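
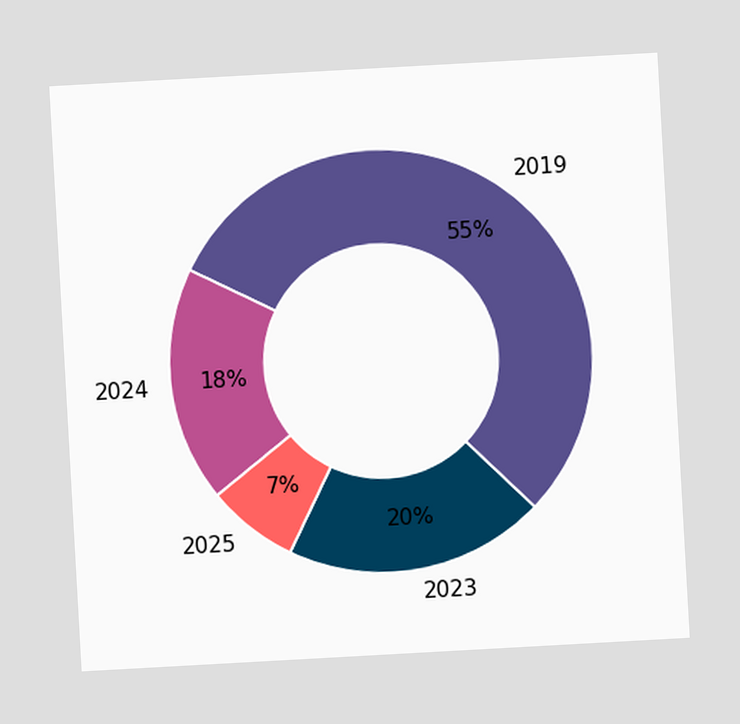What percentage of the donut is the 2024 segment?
The chart is tilted about 3° counter-clockwise. The 2024 segment takes up 18% of the ring.

18%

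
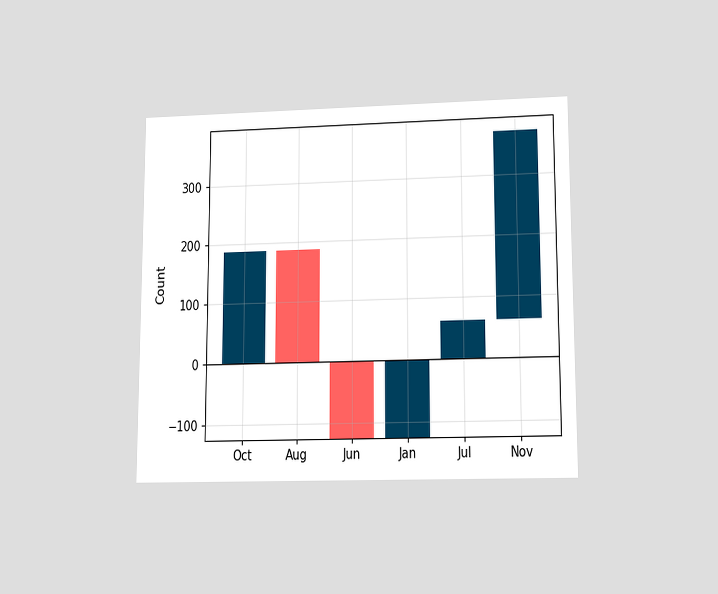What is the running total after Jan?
0

The chart is viewed at a slight angle. After Jan the running total reaches 0.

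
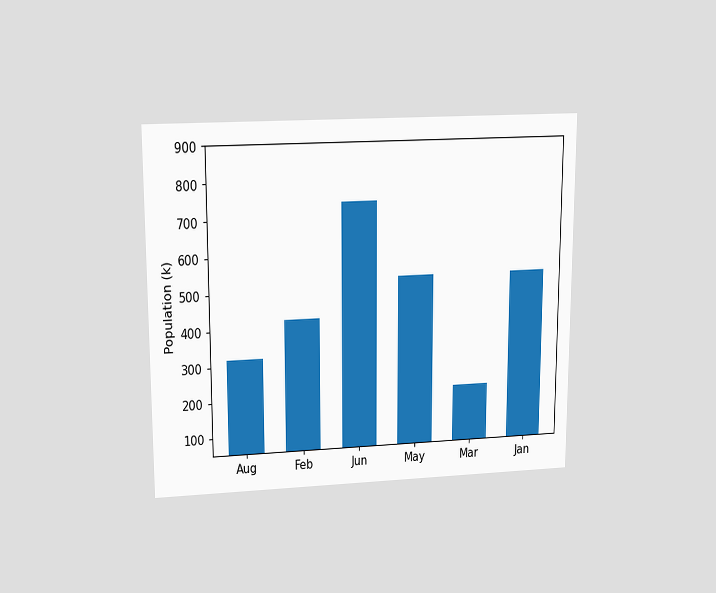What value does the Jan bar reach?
530k

The chart is viewed slightly from above. Reading along the chart's y-axis, the Jan bar reaches 530k.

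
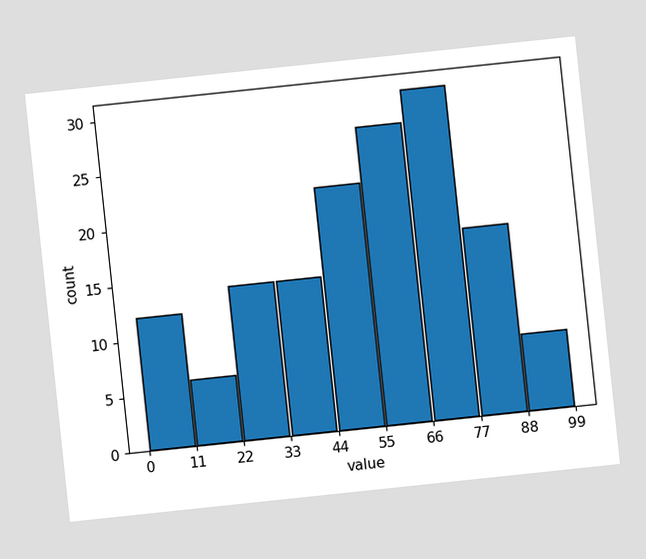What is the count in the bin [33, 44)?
The chart is tilted about 6° counter-clockwise. The [33, 44) bin has height 14.

14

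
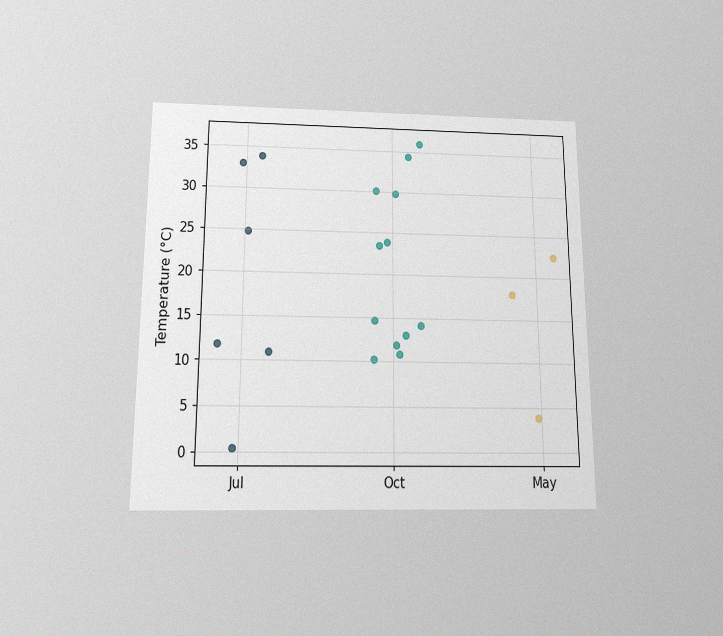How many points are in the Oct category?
The chart is viewed slightly from below, with some photo noise. Counting the markers in the Oct column gives 12.

12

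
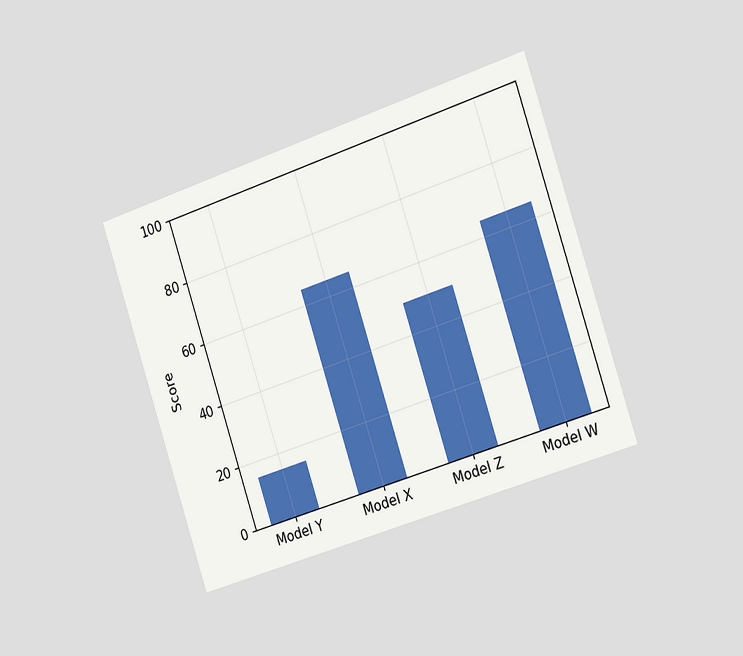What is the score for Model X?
65

The chart is tilted about 18° counter-clockwise and viewed slightly from the right. Reading along the chart's y-axis, the Model X bar reaches 65.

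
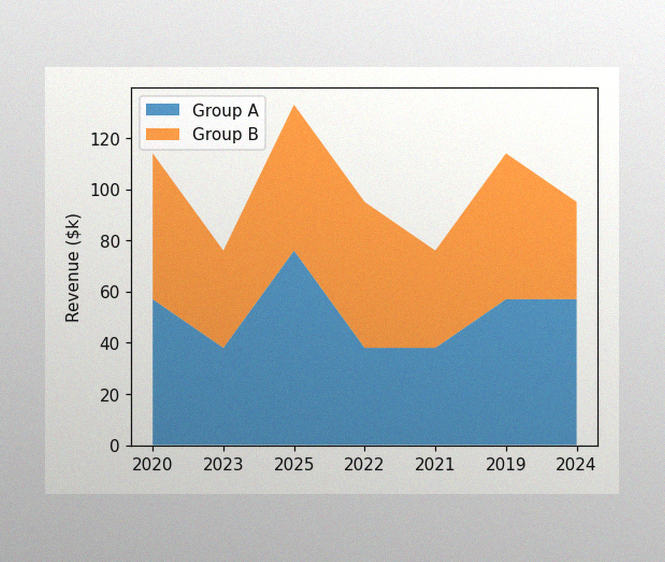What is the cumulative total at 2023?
$76k

The image has some photo noise and uneven lighting. The stacked total at 2023 reaches $76k.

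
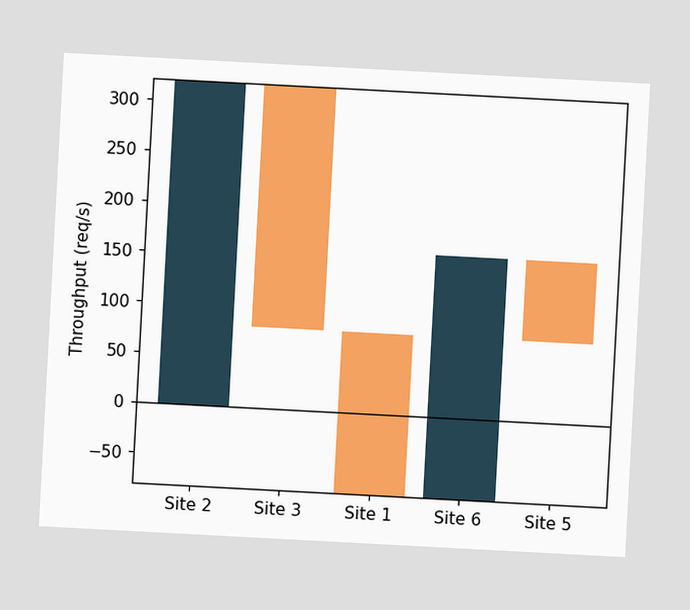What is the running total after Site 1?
The chart is tilted about 3° clockwise. After Site 1 the running total reaches -80req/s.

-80req/s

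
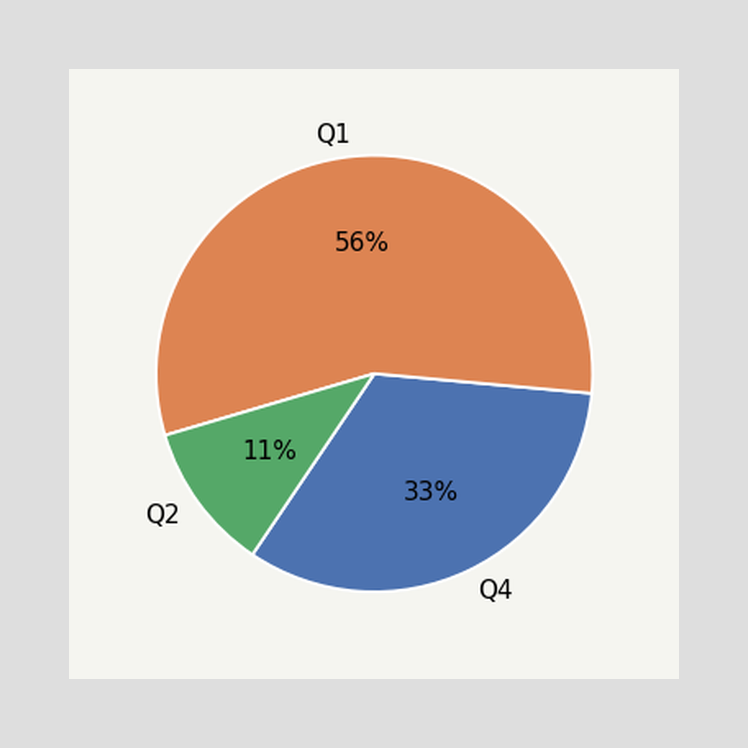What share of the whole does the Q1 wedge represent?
56%

The Q1 slice takes up 56% of the pie.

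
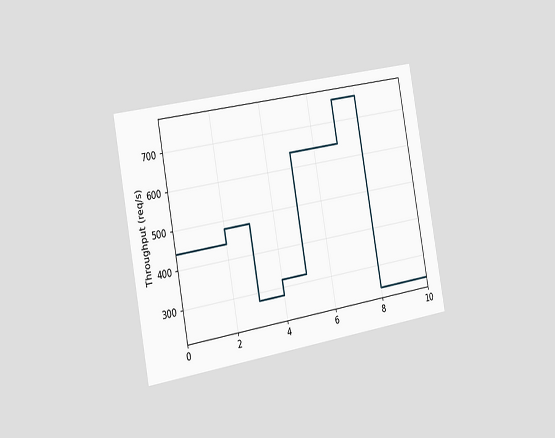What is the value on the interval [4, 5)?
The chart is tilted about 10° counter-clockwise and viewed slightly from the left. On [4, 5) the step sits at 320req/s.

320req/s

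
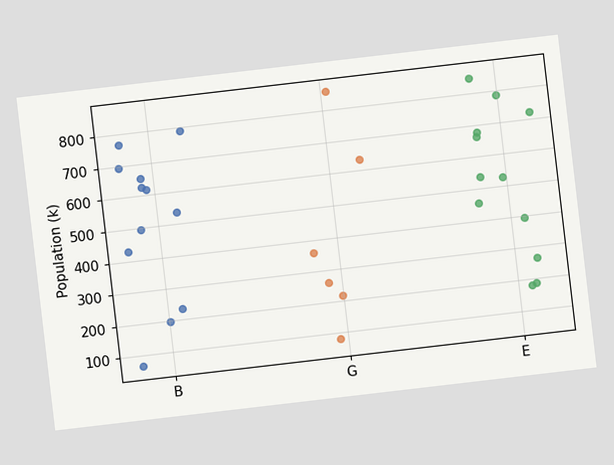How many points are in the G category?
6

The chart is tilted about 7° counter-clockwise. Counting the markers in the G column gives 6.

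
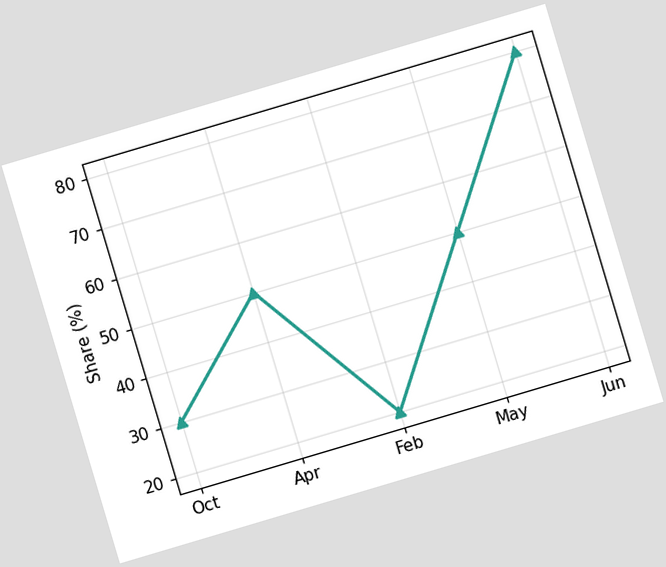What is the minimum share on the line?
The chart is tilted about 17° counter-clockwise. The lowest point is at Feb, and reading across to the y-axis gives 20%.

20%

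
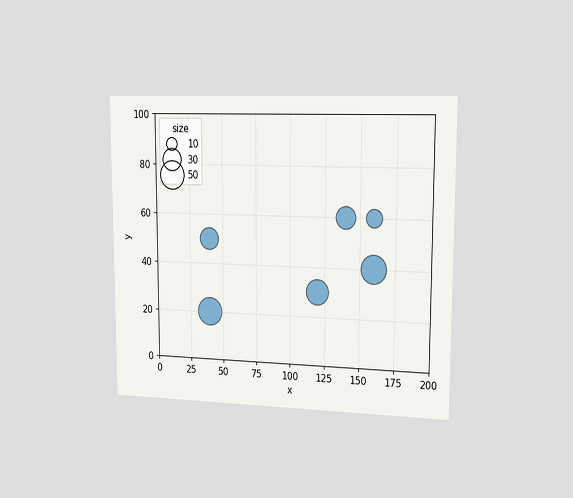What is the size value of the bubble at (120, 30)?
40

The chart is viewed slightly from the right. Matching the bubble at (120, 30) against the size legend gives 40.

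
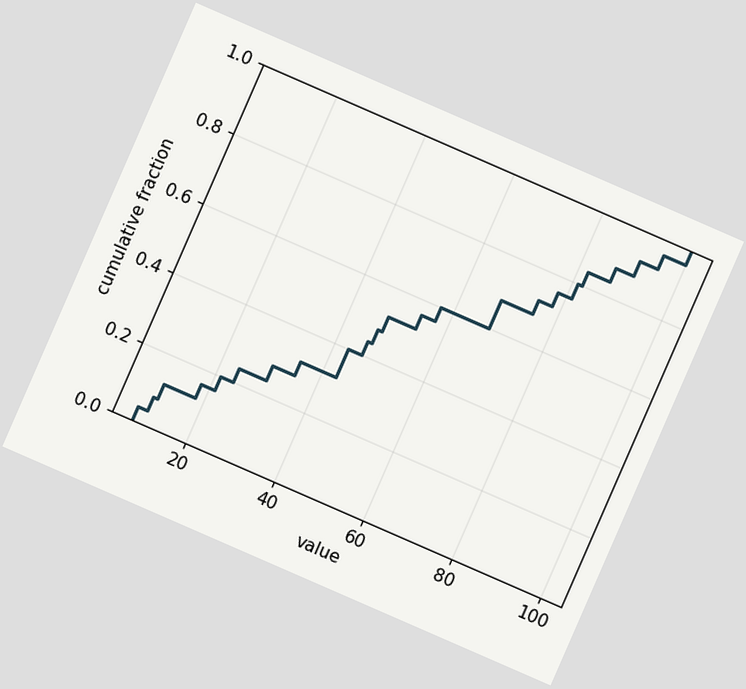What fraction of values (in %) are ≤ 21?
20%

The chart is tilted about 24° clockwise. At x=21 the ECDF step is at 20%.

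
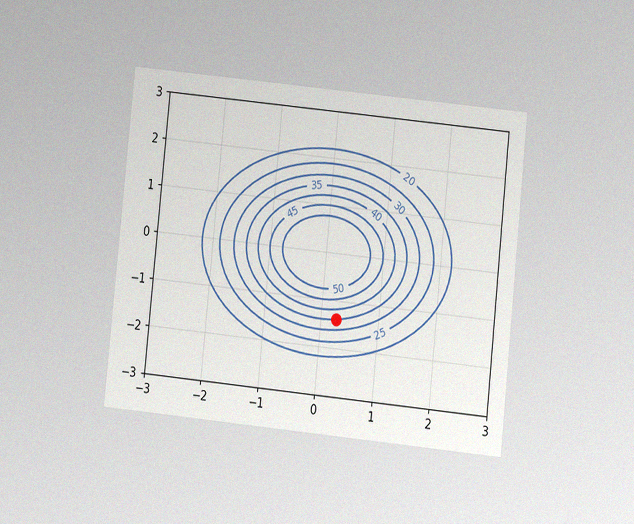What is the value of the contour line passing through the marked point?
35

The chart is tilted about 6° clockwise and viewed at a slight angle, with some photo noise. The marked point sits on the contour labelled 35.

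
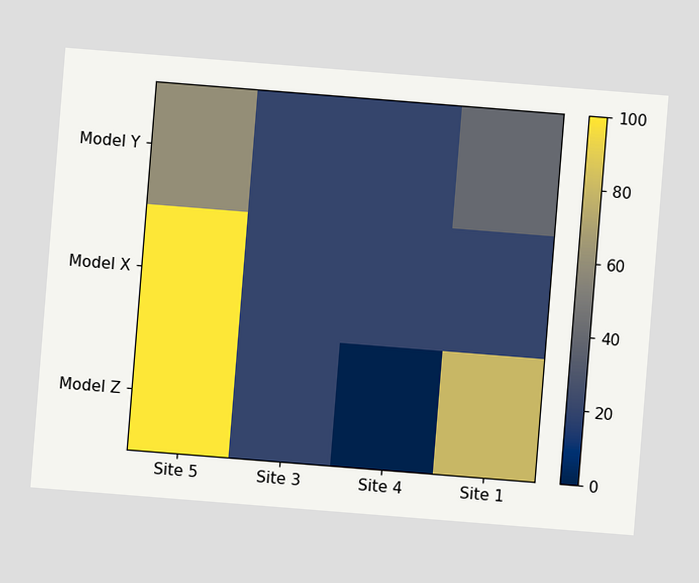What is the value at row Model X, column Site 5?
100

The chart is tilted about 5° clockwise. Matching cell (Model X, Site 5) against the colorbar gives 100.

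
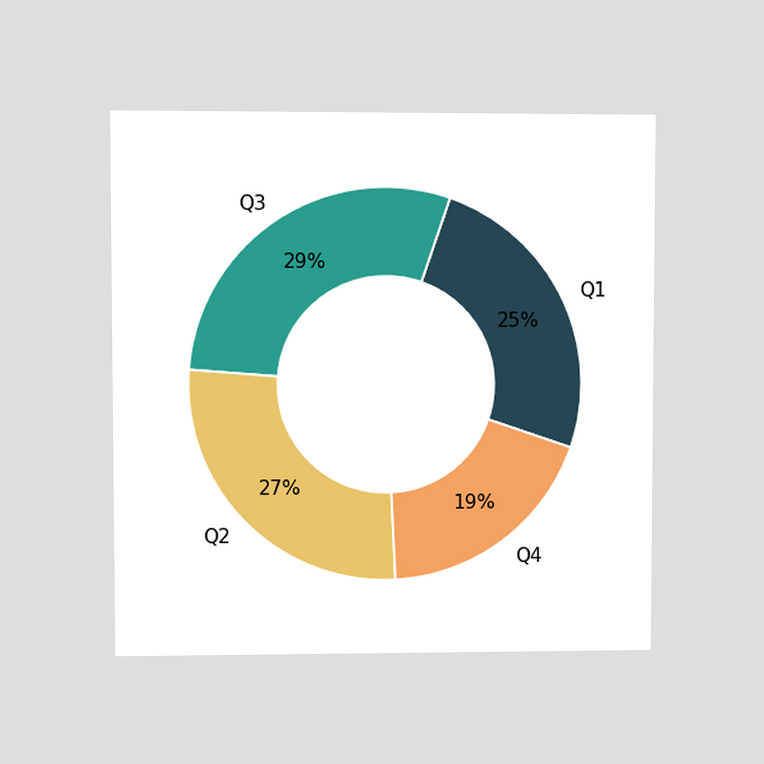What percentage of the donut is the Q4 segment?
The chart is viewed at a slight angle. The Q4 segment takes up 19% of the ring.

19%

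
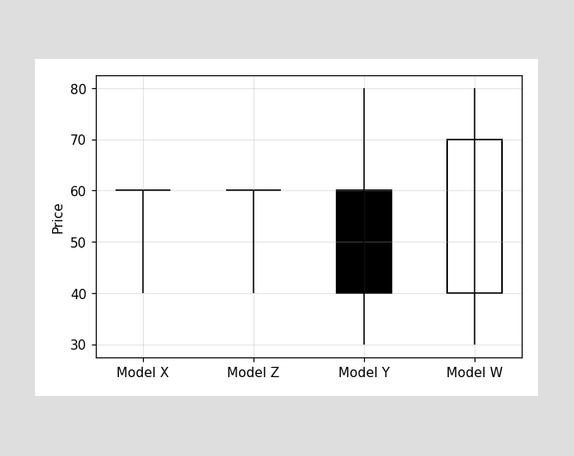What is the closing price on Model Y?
The Model Y candle closes at 40.

40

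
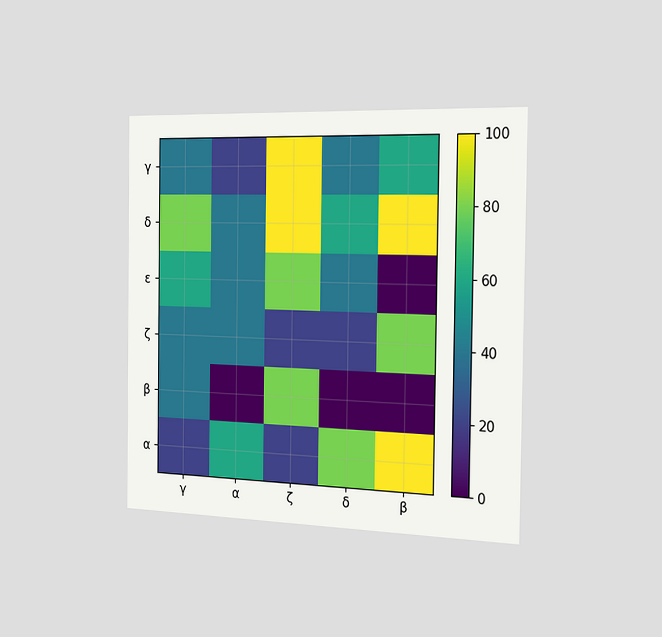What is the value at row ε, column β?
0

The chart is viewed slightly from the right. Matching cell (ε, β) against the colorbar gives 0.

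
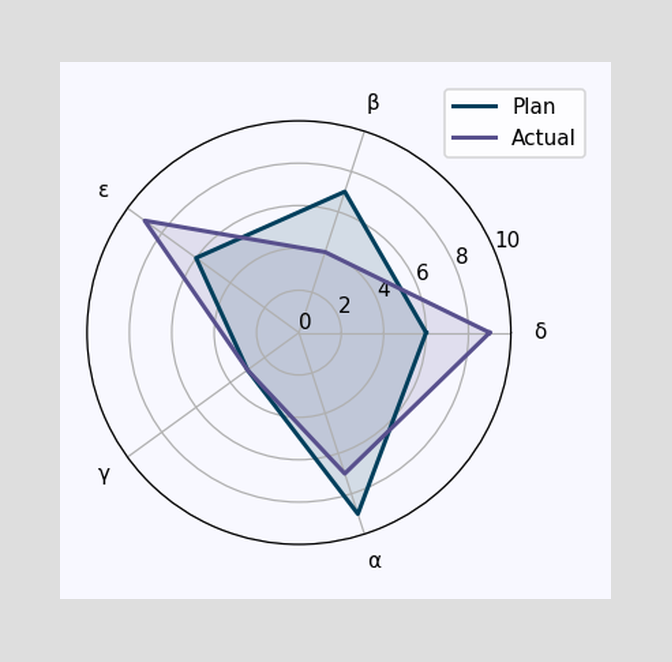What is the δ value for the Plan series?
On the δ axis, Plan reaches 6.

6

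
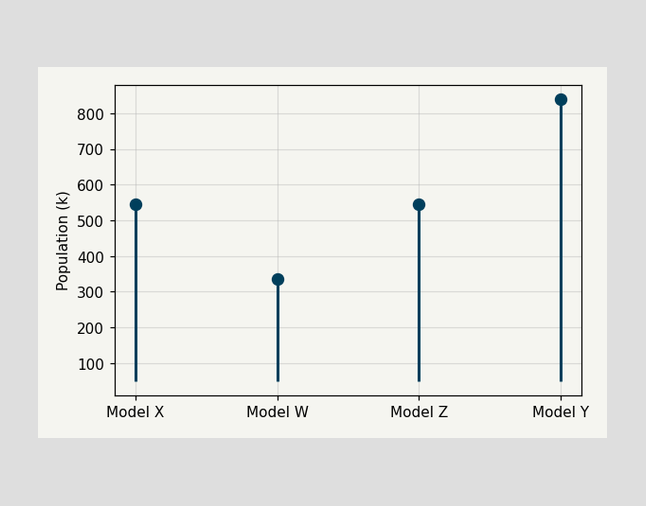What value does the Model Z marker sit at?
546k

The Model Z marker sits at 546k.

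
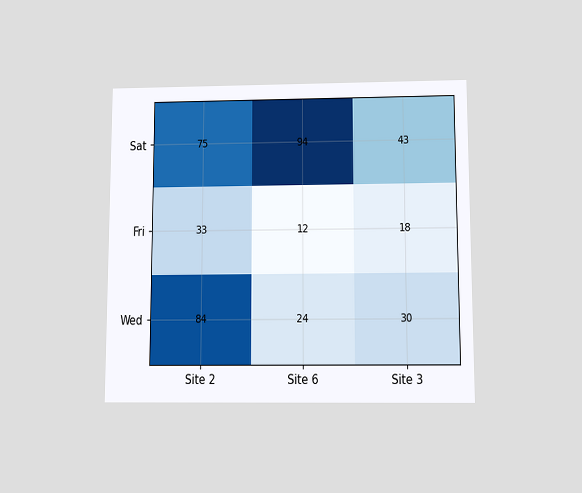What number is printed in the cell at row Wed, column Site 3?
30

The chart is viewed slightly from below. The (Wed, Site 3) cell reads 30.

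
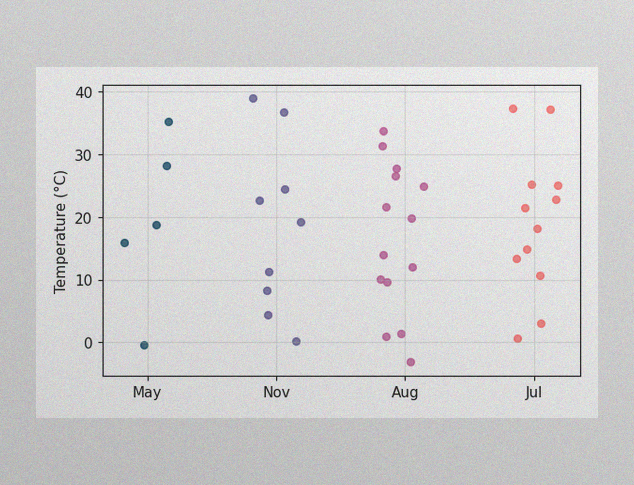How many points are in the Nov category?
9

The image has some photo noise and uneven lighting. Counting the markers in the Nov column gives 9.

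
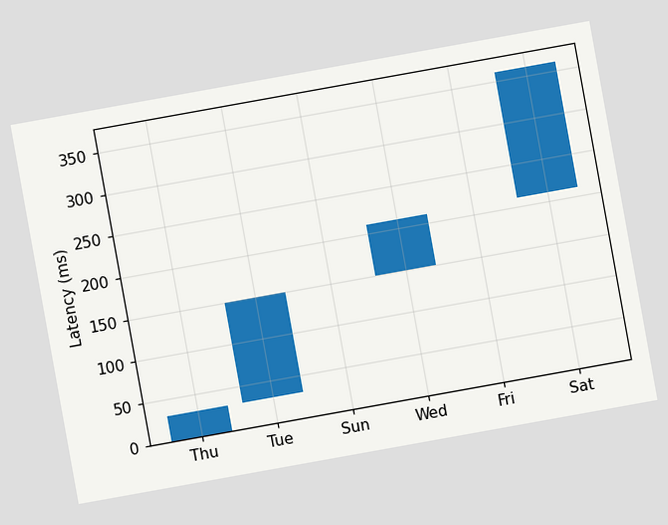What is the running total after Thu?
The chart is tilted about 10° counter-clockwise. After Thu the running total reaches 30ms.

30ms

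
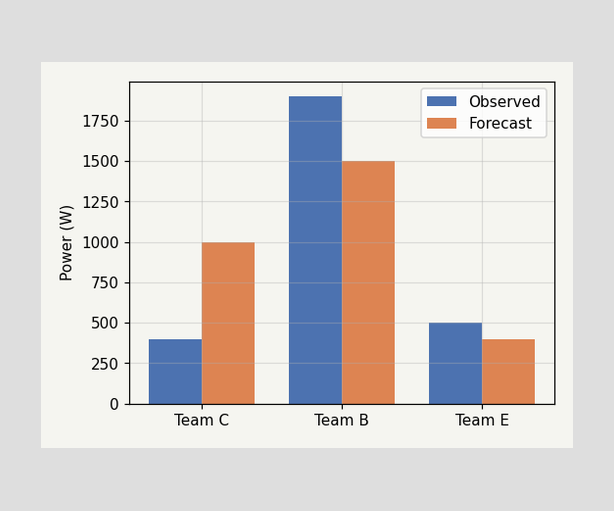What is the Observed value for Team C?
The Observed bar at Team C reaches 400W on the y-axis.

400W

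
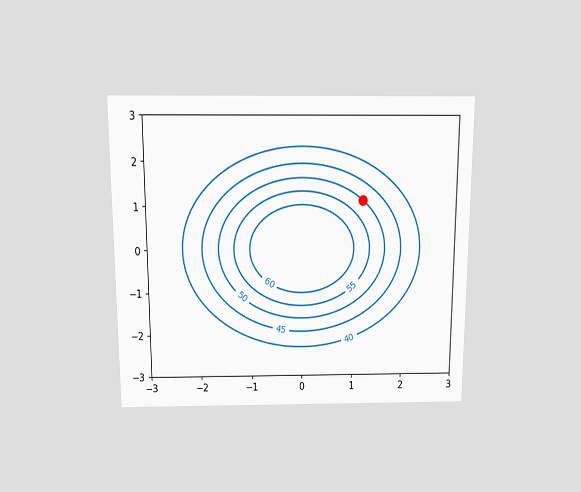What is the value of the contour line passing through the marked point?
50

The chart is viewed slightly from above. The marked point sits on the contour labelled 50.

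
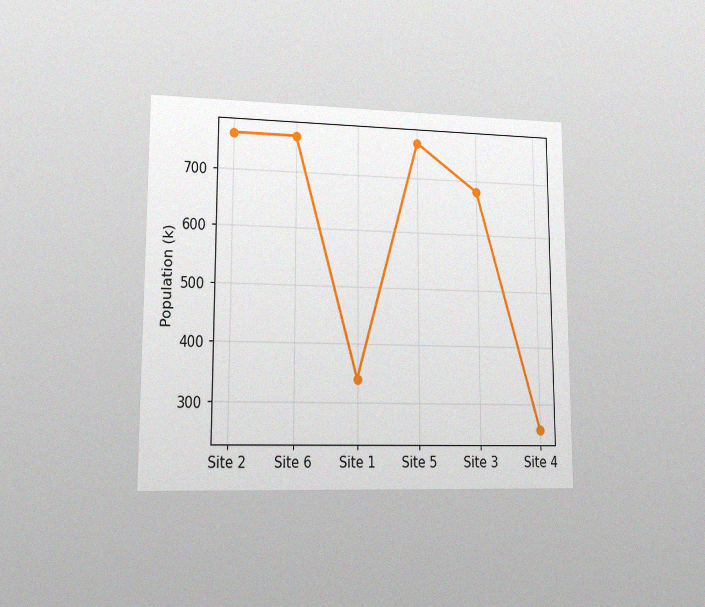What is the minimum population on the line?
The chart is viewed at a slight angle, with some photo noise. The lowest point is at Site 4, and reading across to the y-axis gives 255k.

255k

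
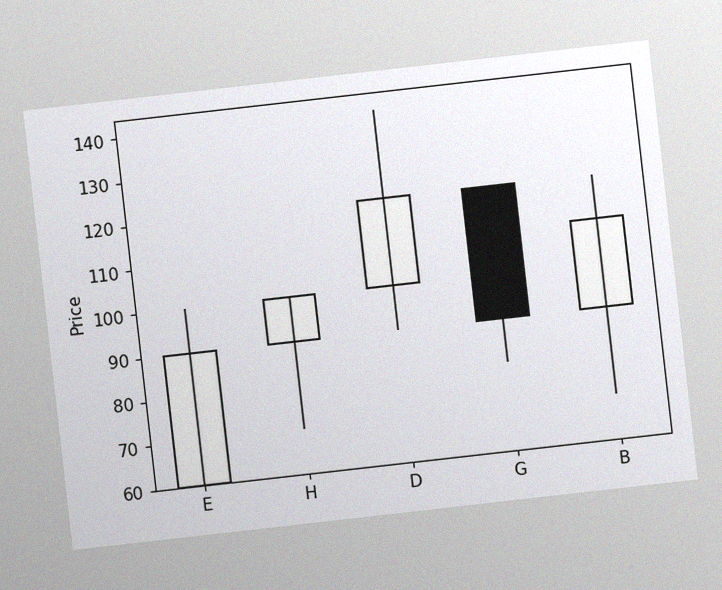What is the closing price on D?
The chart is tilted about 6° counter-clockwise, with some photo noise. The D candle closes at 120.

120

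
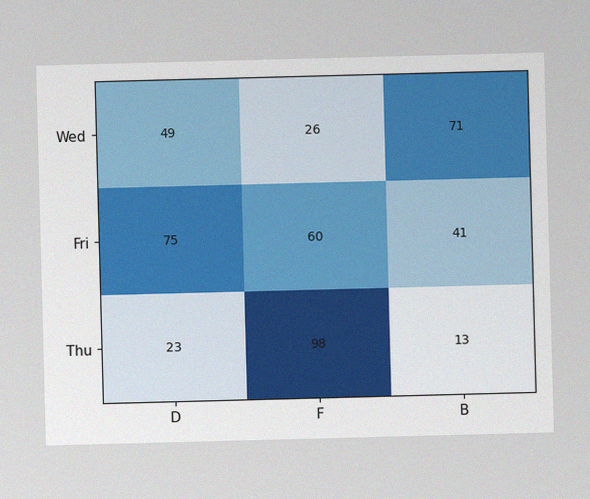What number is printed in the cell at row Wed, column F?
26

The image has some photo noise and uneven lighting. The (Wed, F) cell reads 26.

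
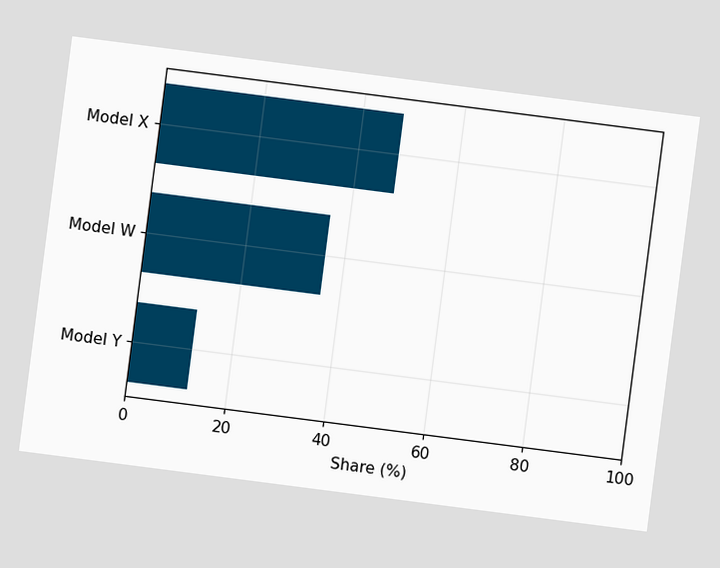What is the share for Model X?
48%

The chart is tilted about 7° clockwise. Reading along the chart's x-axis, the Model X bar reaches 48%.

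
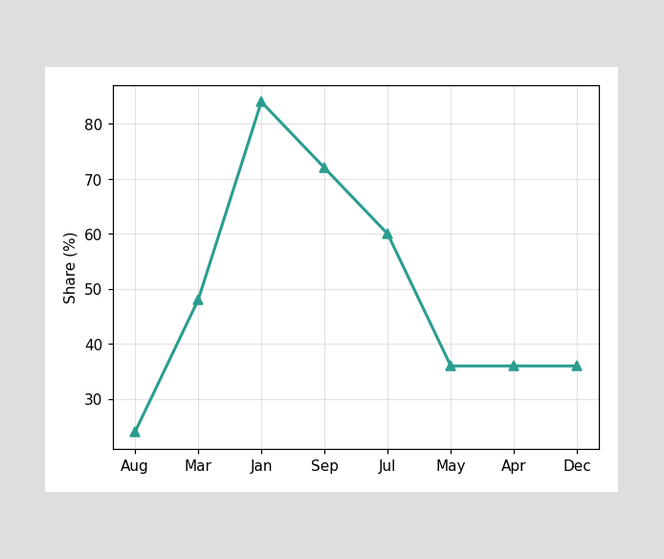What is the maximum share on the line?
The highest point is at Jan, and reading across to the y-axis gives 84%.

84%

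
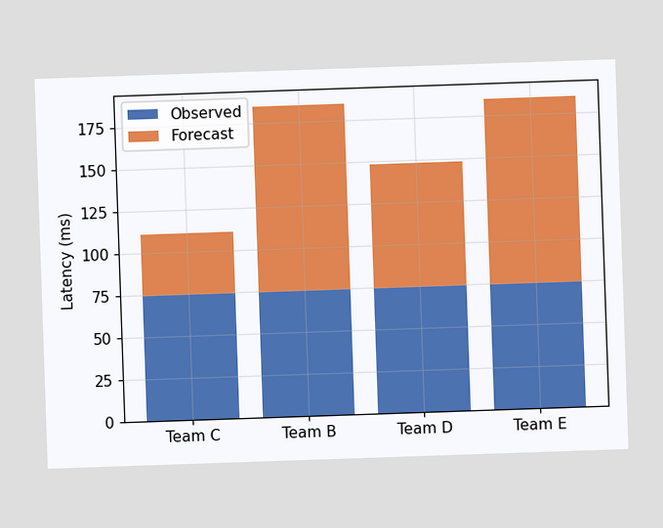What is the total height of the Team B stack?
The Team B stack's top reaches 185ms on the y-axis.

185ms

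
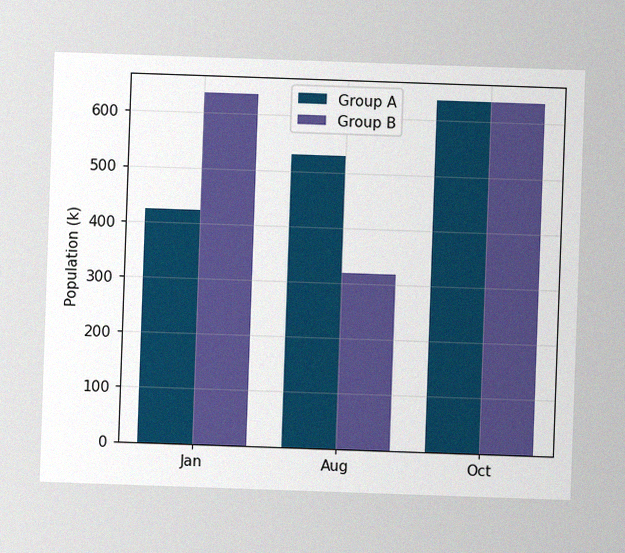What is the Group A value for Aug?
The image has some photo noise and uneven lighting. The Group A bar at Aug reaches 530k on the y-axis.

530k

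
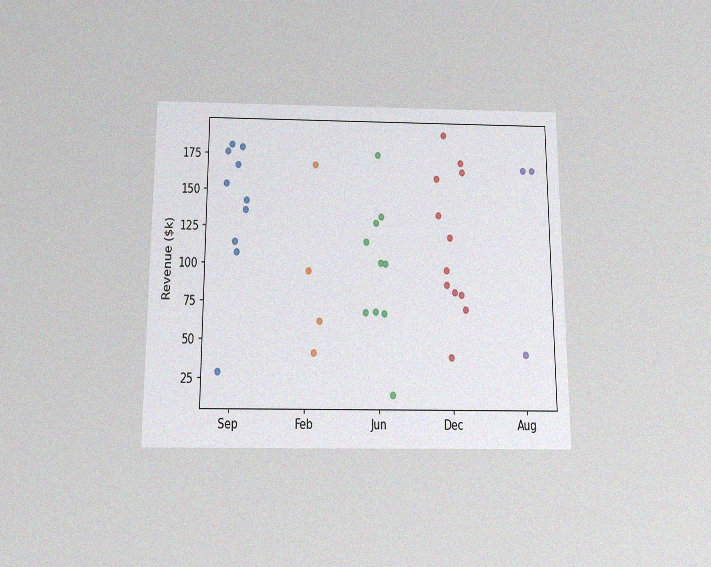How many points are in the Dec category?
The chart is viewed slightly from below, with some photo noise. Counting the markers in the Dec column gives 12.

12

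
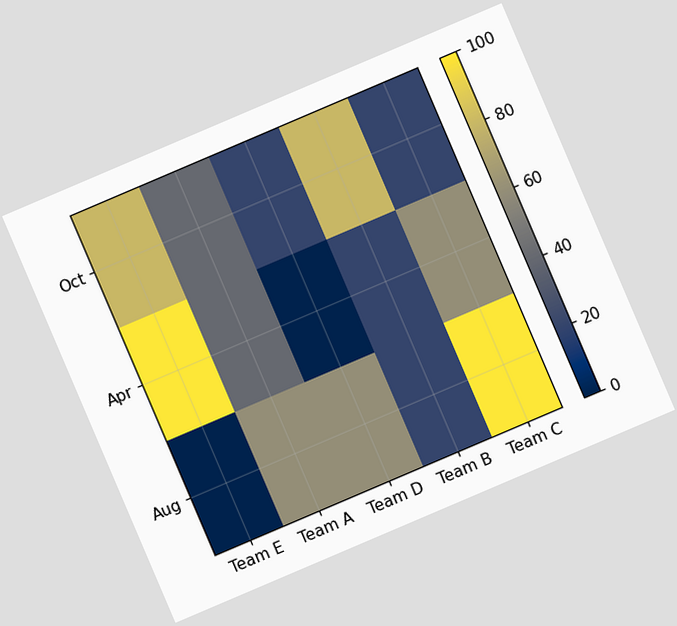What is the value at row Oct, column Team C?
20

The chart is tilted about 23° counter-clockwise. Matching cell (Oct, Team C) against the colorbar gives 20.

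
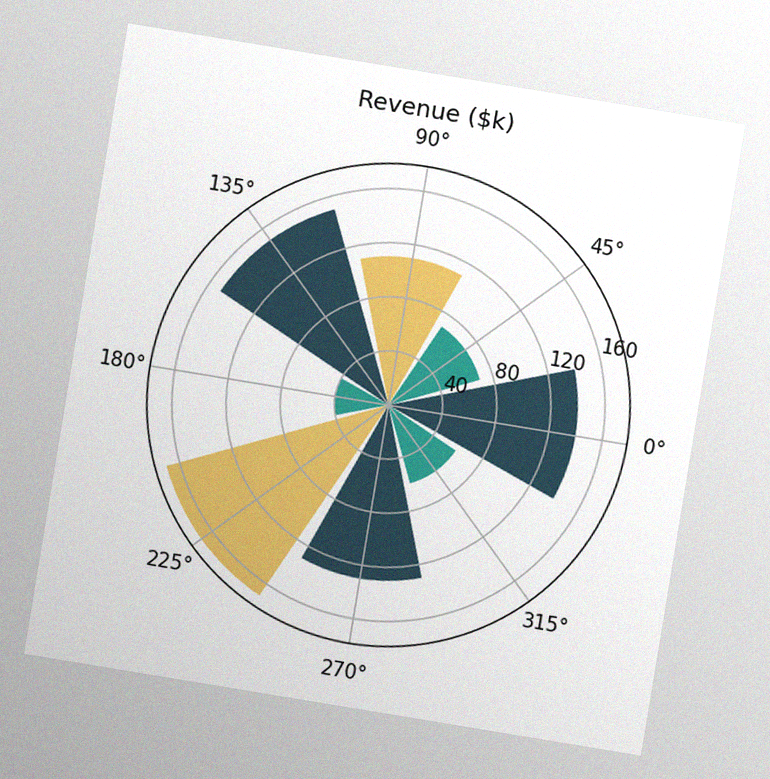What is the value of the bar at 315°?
The chart is tilted about 9° clockwise, with some photo noise. The bar at 315° reaches $60k on the radial axis.

$60k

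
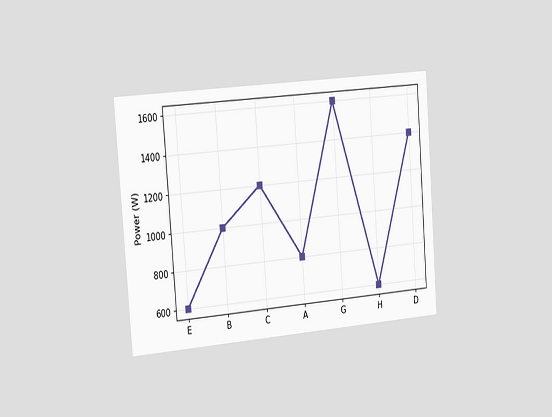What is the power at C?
The chart is tilted about 4° counter-clockwise and viewed slightly from the left. At C, the line is at 1200W.

1200W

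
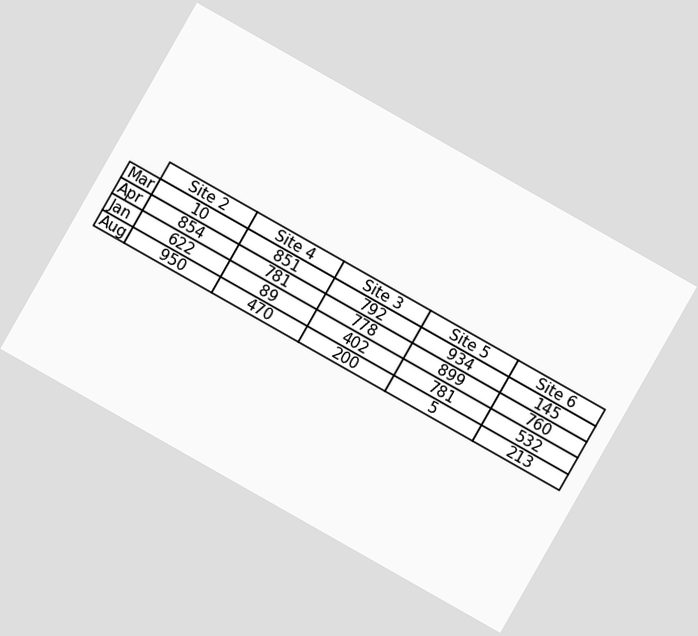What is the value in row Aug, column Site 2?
The chart is tilted about 30° clockwise. The (Aug, Site 2) cell reads 950.

950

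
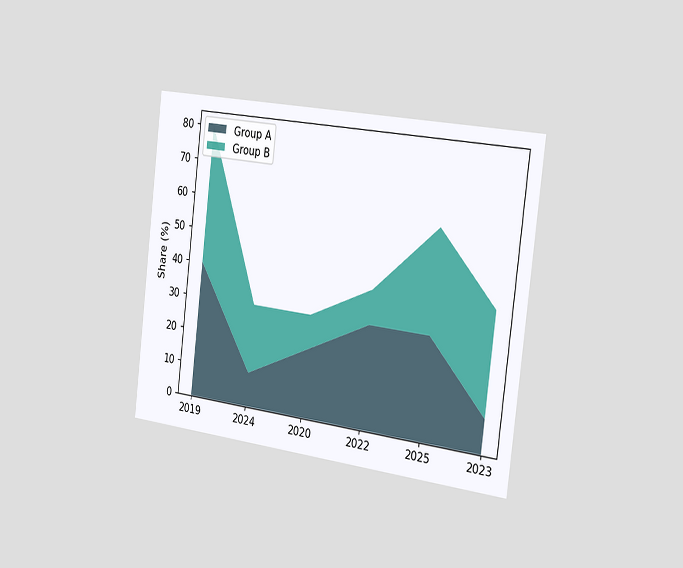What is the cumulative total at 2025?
The chart is tilted about 7° clockwise and viewed slightly from the right. The stacked total at 2025 reaches 60%.

60%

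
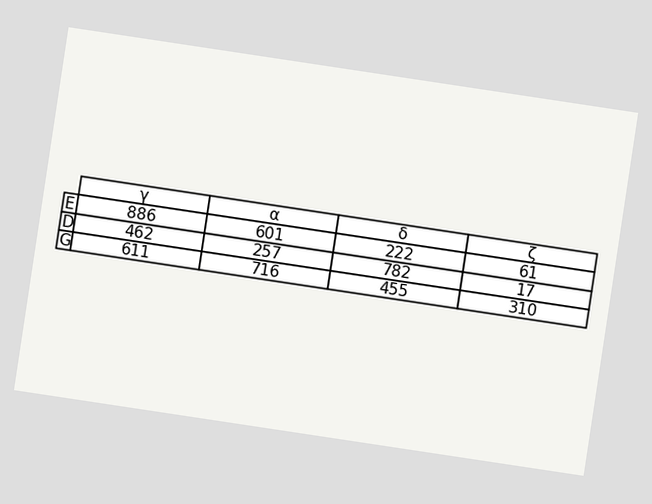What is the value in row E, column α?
601

The chart is tilted about 9° clockwise. The (E, α) cell reads 601.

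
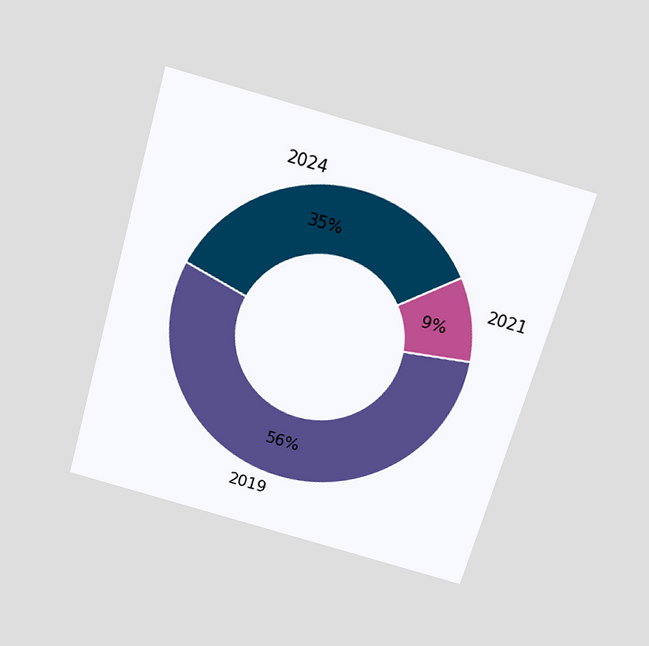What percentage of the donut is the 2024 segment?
The chart is tilted about 16° clockwise and viewed slightly from above. The 2024 segment takes up 35% of the ring.

35%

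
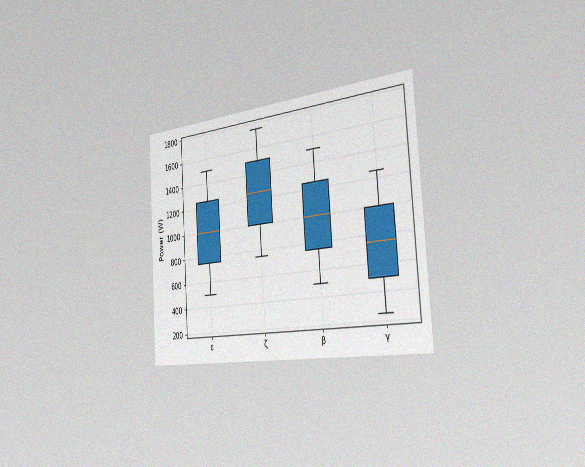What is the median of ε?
The chart is tilted about 4° counter-clockwise and viewed slightly from the right, with some photo noise. The median line in the ε box sits at 1000W.

1000W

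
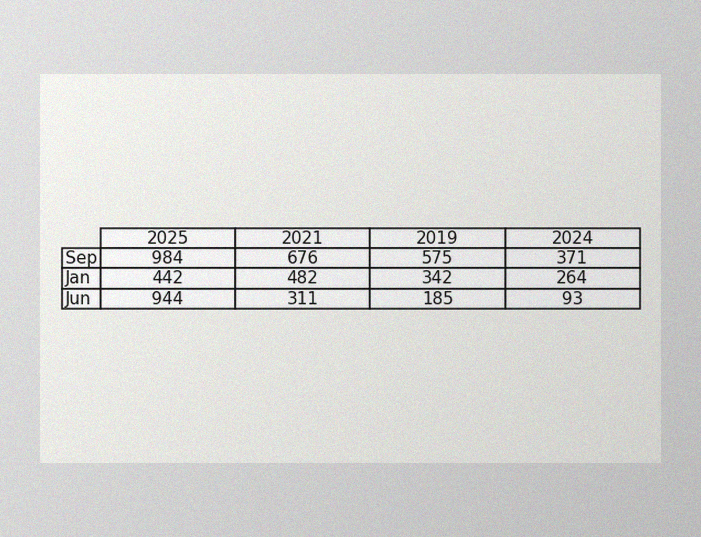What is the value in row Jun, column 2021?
The image has some photo noise and uneven lighting. The (Jun, 2021) cell reads 311.

311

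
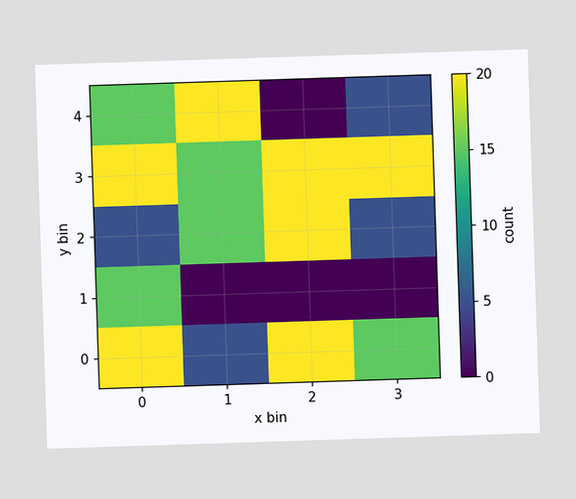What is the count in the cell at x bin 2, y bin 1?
Matching the cell (2, 1) against the colorbar gives 0.

0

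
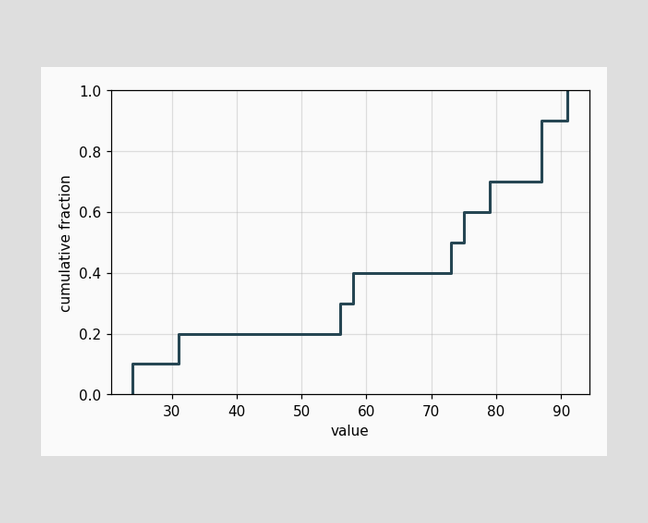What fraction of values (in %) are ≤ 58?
40%

At x=58 the ECDF step is at 40%.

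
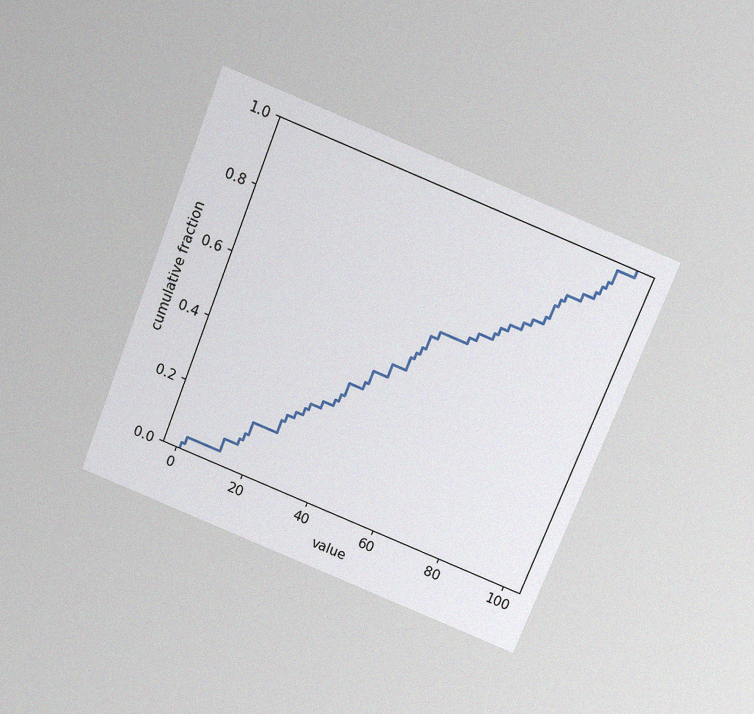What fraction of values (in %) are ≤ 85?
The chart is tilted about 22° clockwise and viewed slightly from above, with some photo noise. At x=85 the ECDF step is at 86%.

86%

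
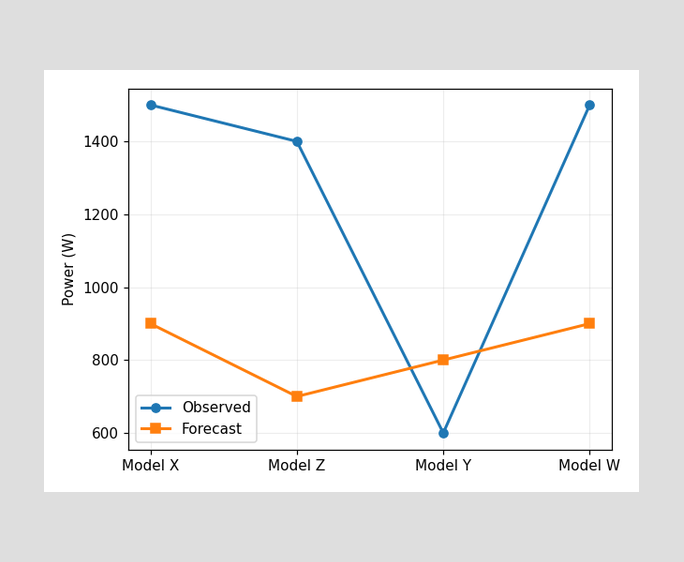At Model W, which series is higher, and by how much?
Observed, by 600W

At Model W, Observed sits above the other line by 600W.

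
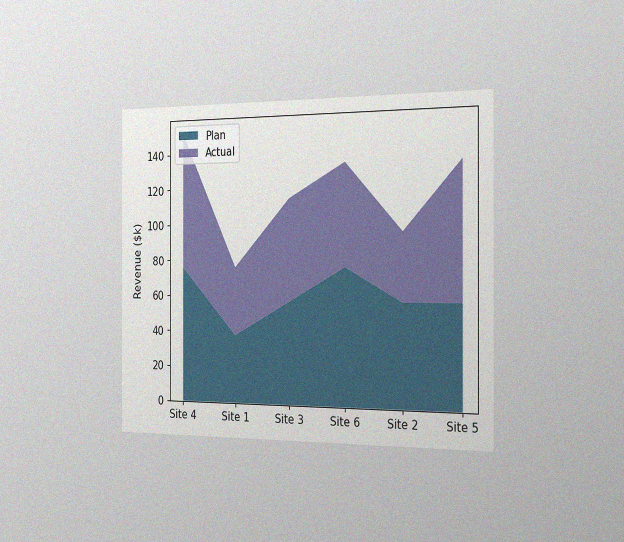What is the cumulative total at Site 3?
$114k

The chart is viewed slightly from the right, with some photo noise. The stacked total at Site 3 reaches $114k.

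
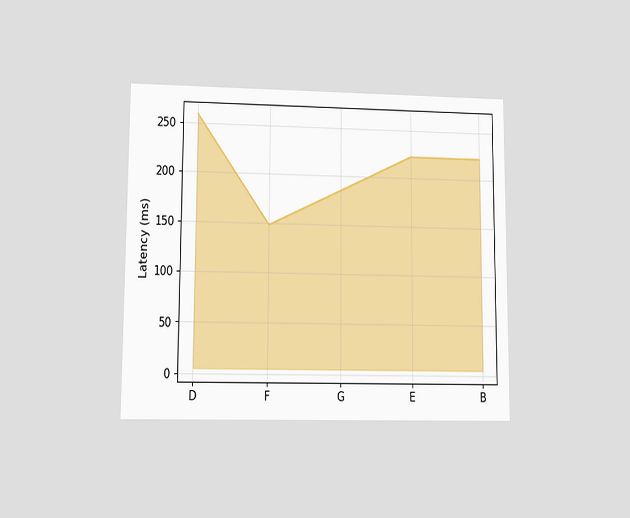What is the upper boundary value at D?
259ms

The chart is viewed at a slight angle. At D the upper boundary is at 259ms.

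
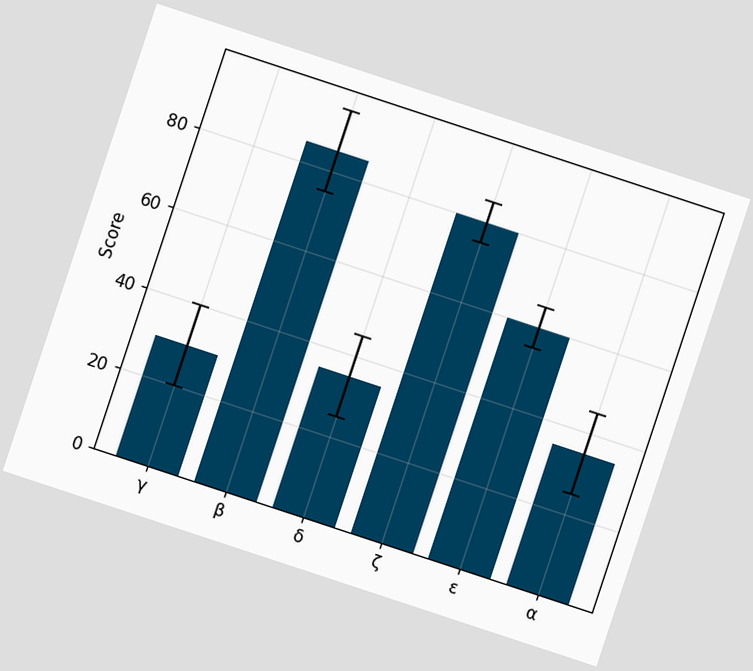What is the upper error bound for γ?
40

The chart is tilted about 18° clockwise. The γ bar's upper whisker reaches 40.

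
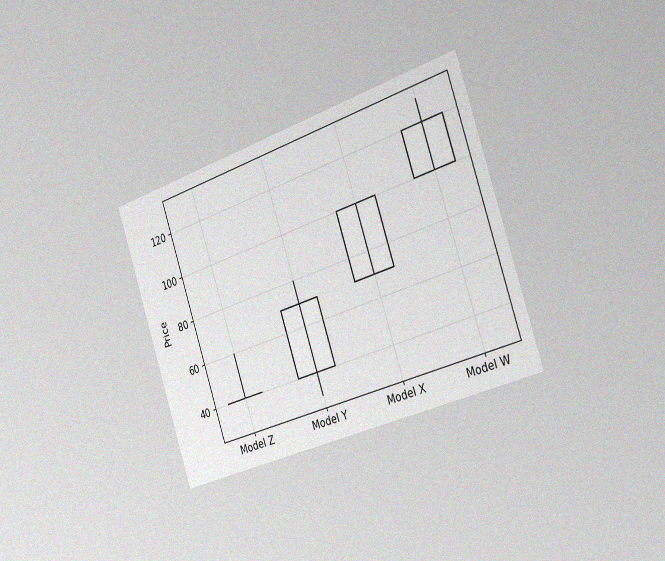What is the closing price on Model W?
The chart is tilted about 18° counter-clockwise and viewed slightly from the right, with some photo noise. The Model W candle closes at 120.

120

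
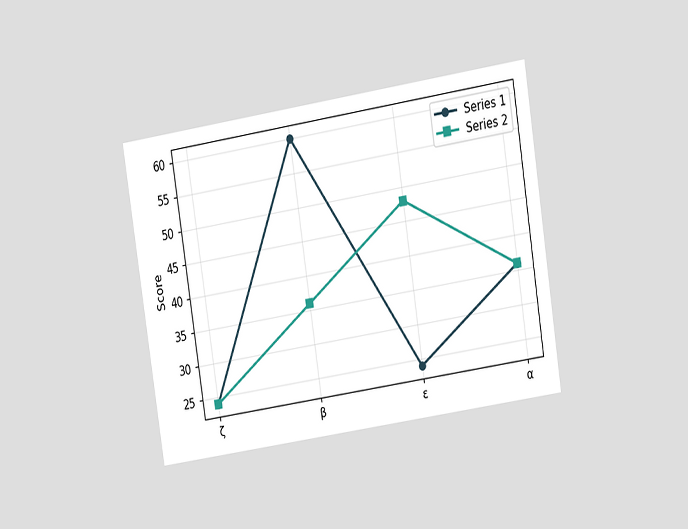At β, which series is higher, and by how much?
The chart is tilted about 9° counter-clockwise and viewed at a slight angle. At β, Series 1 sits above the other line by 24.

Series 1, by 24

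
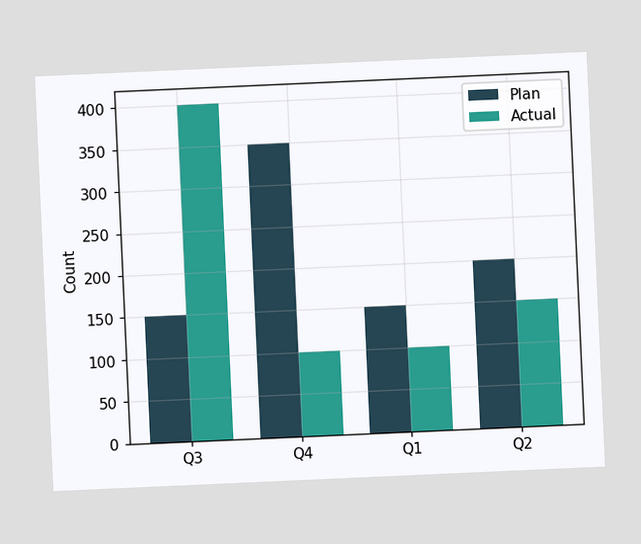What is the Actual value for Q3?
The chart is tilted about 3° counter-clockwise. The Actual bar at Q3 reaches 400 on the y-axis.

400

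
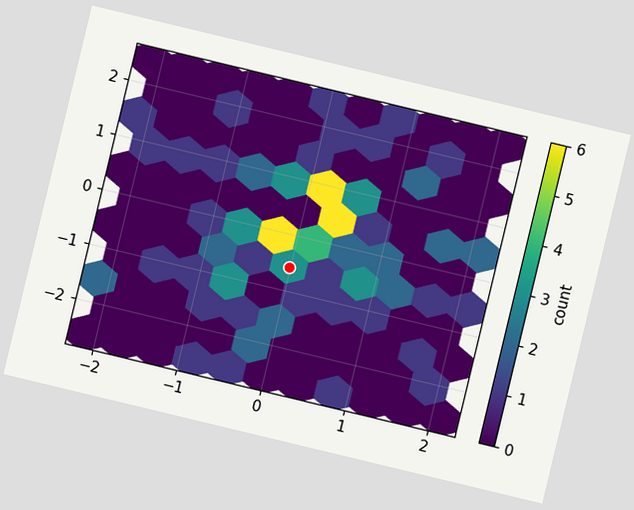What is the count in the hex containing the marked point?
The chart is tilted about 14° clockwise. The marked hex reads 3 on the colorbar.

3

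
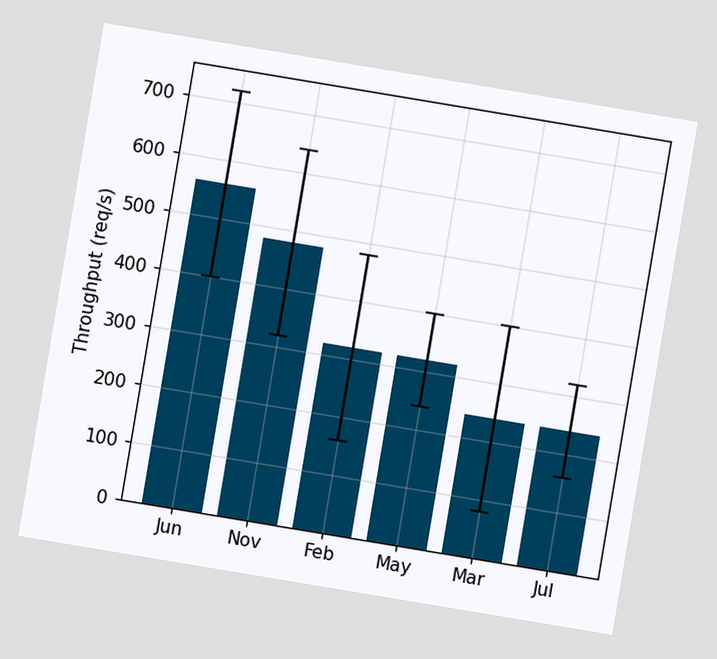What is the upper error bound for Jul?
The chart is tilted about 9° clockwise. The Jul bar's upper whisker reaches 320req/s.

320req/s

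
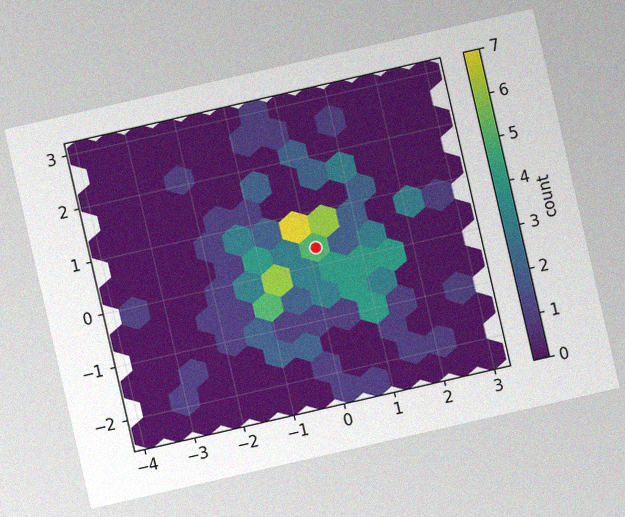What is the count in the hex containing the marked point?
The chart is tilted about 13° counter-clockwise, with some photo noise. The marked hex reads 5 on the colorbar.

5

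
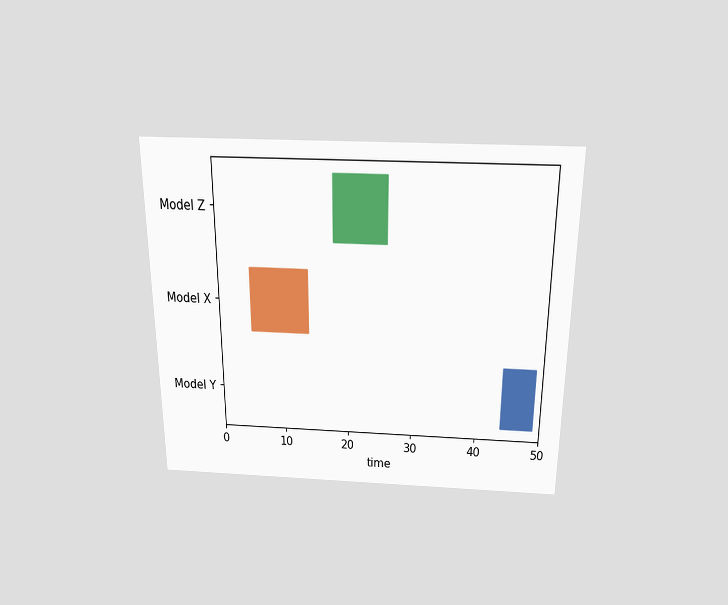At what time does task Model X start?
5

The chart is viewed slightly from above. The Model X bar begins at t=5.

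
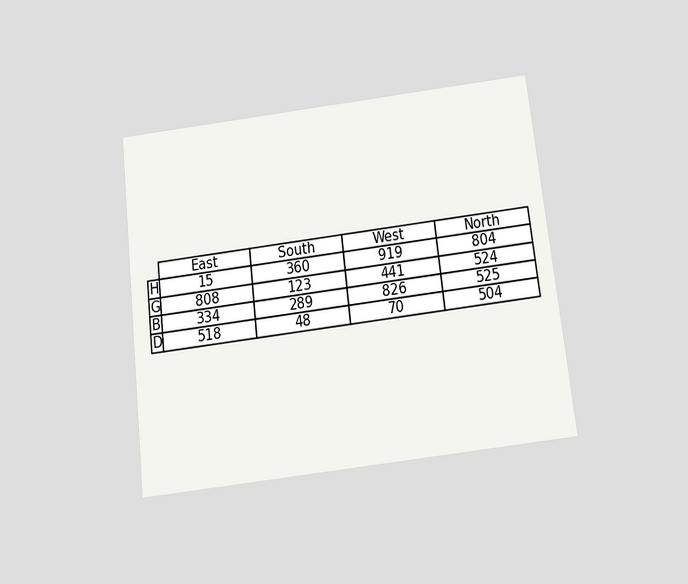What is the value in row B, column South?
289

The chart is tilted about 7° counter-clockwise and viewed slightly from below. The (B, South) cell reads 289.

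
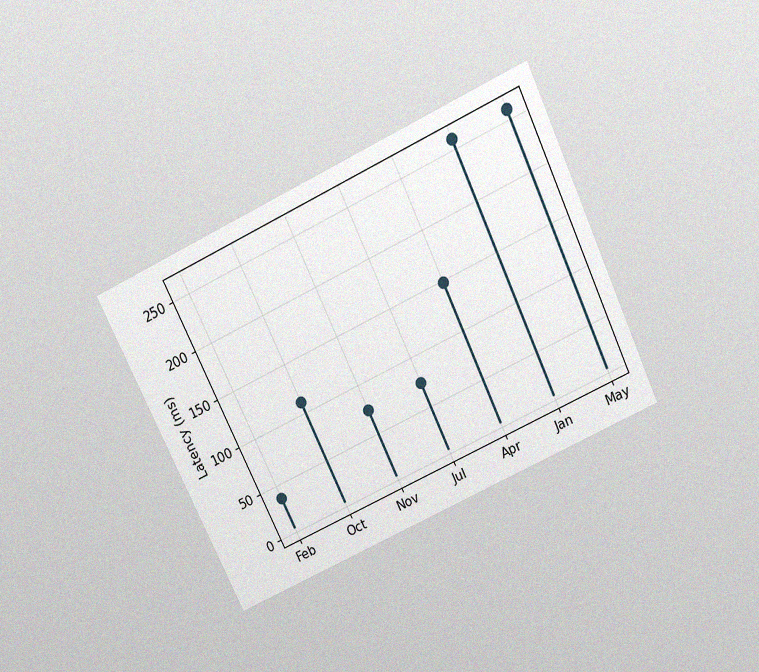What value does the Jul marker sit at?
74ms

The chart is tilted about 25° counter-clockwise and viewed slightly from above, with some photo noise. The Jul marker sits at 74ms.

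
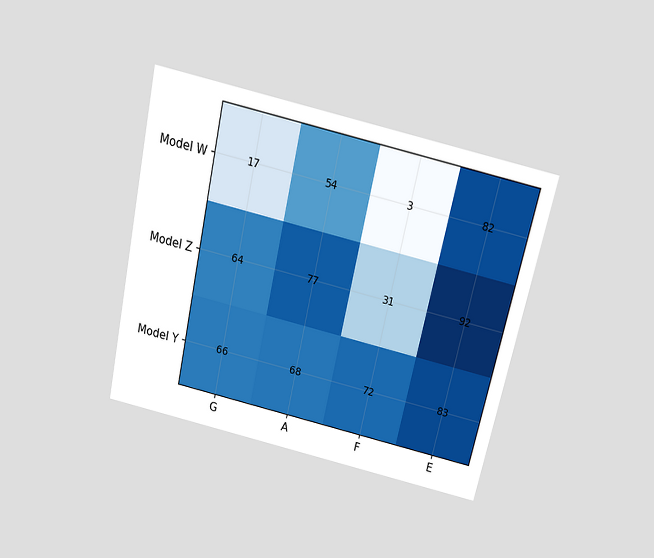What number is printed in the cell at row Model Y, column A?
The chart is tilted about 13° clockwise and viewed slightly from above. The (Model Y, A) cell reads 68.

68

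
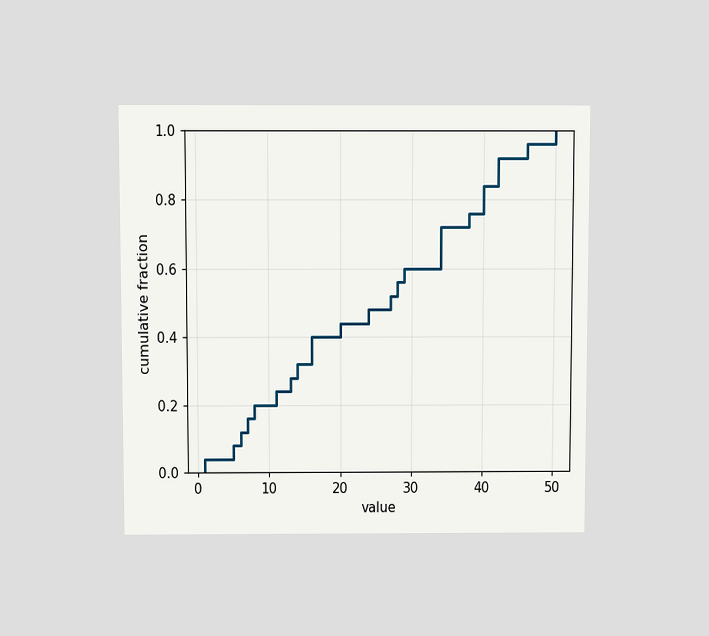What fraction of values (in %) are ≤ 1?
The chart is viewed slightly from above. At x=1 the ECDF step is at 4%.

4%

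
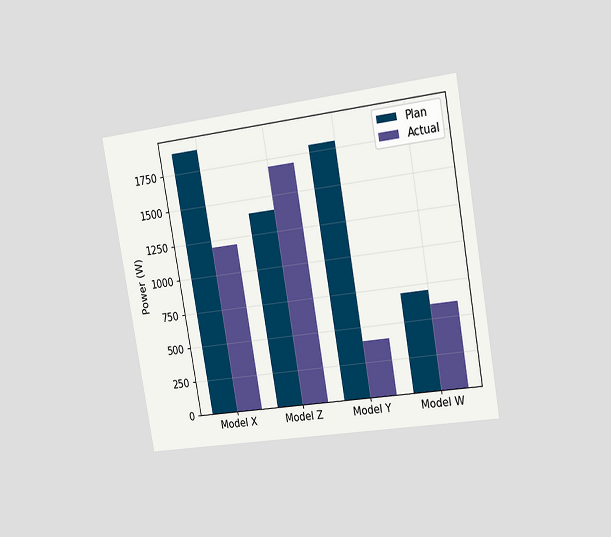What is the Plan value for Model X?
The chart is tilted about 10° counter-clockwise and viewed slightly from the right. The Plan bar at Model X reaches 1900W on the y-axis.

1900W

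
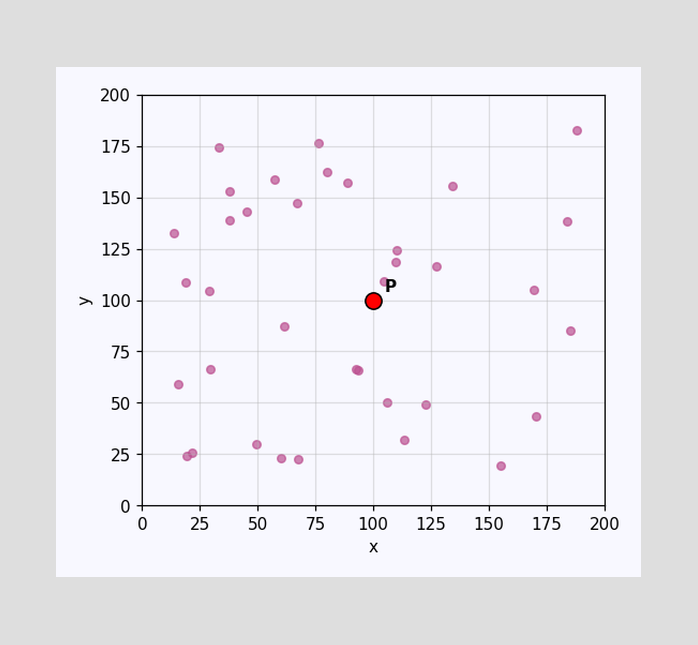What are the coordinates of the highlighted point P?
(100, 100)

Following the gridlines from P to each axis, P sits at (100, 100).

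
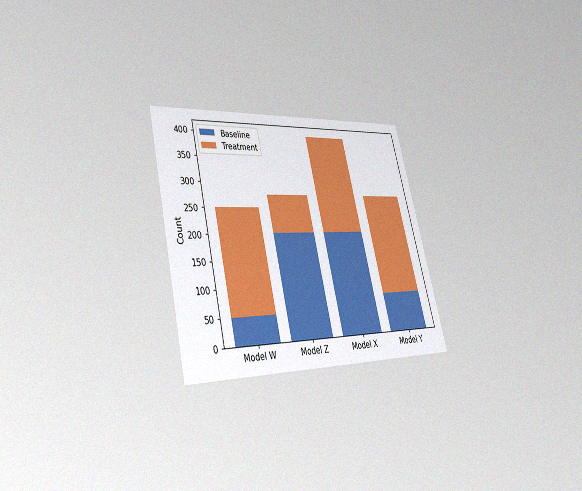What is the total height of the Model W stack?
The chart is tilted about 14° counter-clockwise and viewed slightly from the left, with some photo noise. The Model W stack's top reaches 250 on the y-axis.

250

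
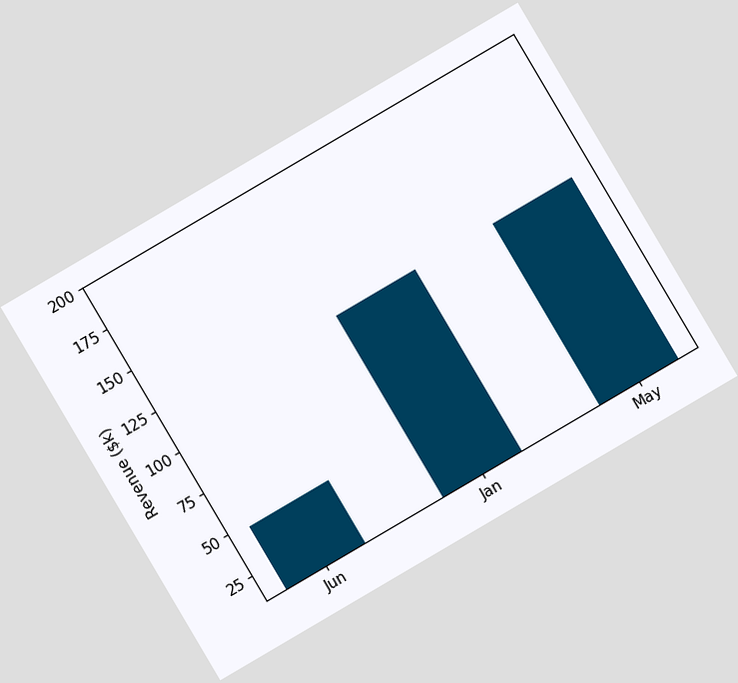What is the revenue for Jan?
$120k

The chart is tilted about 30° counter-clockwise. Reading along the chart's y-axis, the Jan bar reaches $120k.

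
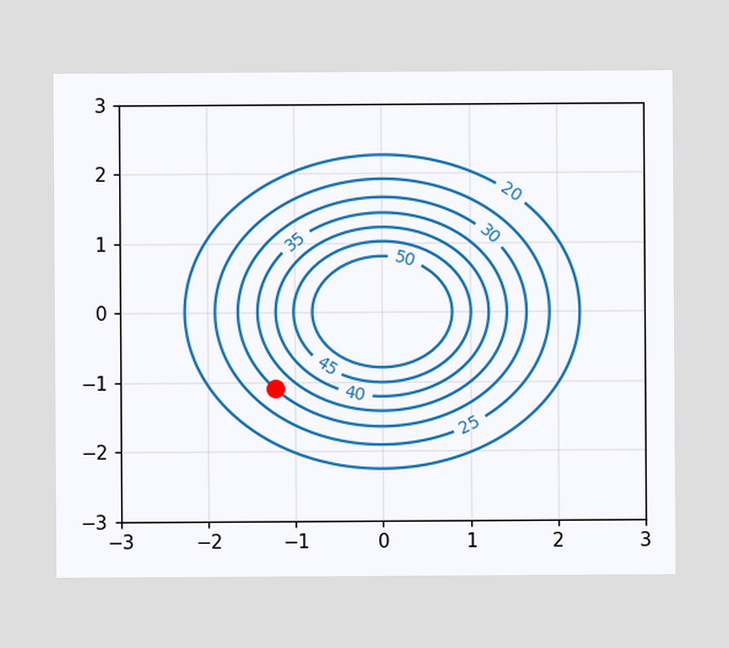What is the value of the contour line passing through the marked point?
The marked point sits on the contour labelled 30.

30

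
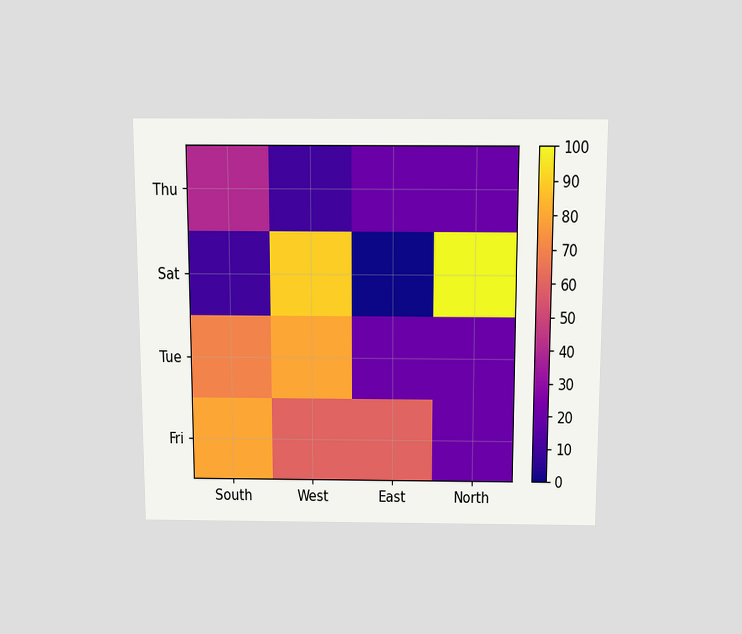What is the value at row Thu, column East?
The chart is viewed slightly from above. Matching cell (Thu, East) against the colorbar gives 20.

20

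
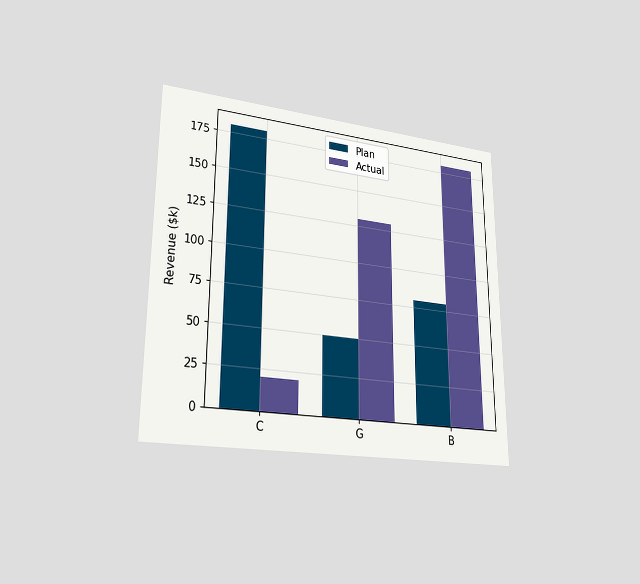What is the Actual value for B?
$180k

The chart is viewed at a slight angle. The Actual bar at B reaches $180k on the y-axis.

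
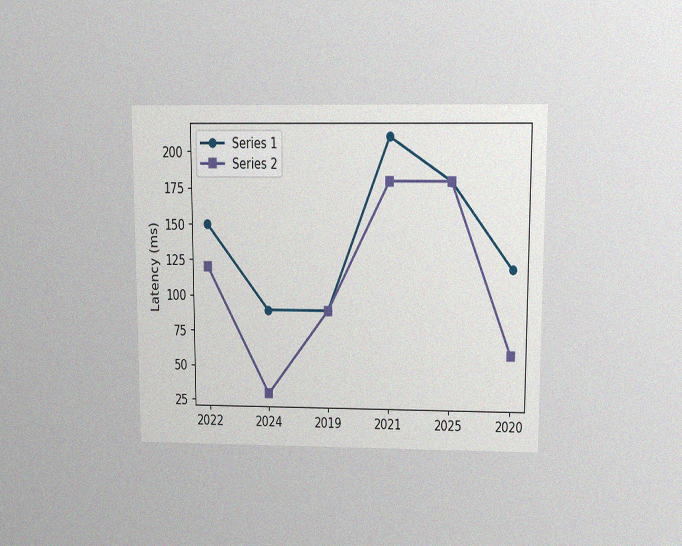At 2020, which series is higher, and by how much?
The chart is viewed slightly from above, with some photo noise. At 2020, Series 1 sits above the other line by 60ms.

Series 1, by 60ms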